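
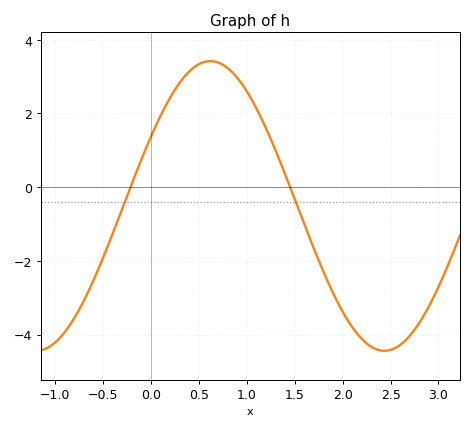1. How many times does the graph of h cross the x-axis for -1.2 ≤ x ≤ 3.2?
2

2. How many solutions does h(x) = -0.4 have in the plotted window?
2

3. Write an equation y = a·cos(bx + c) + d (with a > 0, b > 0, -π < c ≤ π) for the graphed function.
y = 3.93cos(1.73x - 1.07) - 0.51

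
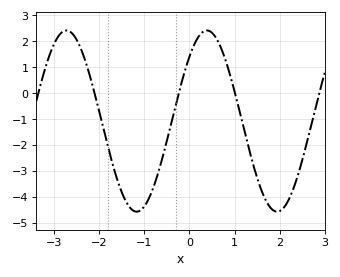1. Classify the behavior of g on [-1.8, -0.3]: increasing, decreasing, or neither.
neither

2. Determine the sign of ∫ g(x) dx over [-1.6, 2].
negative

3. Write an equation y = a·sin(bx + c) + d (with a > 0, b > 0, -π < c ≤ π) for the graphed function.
y = 3.5sin(2.02x + 0.79) - 1.08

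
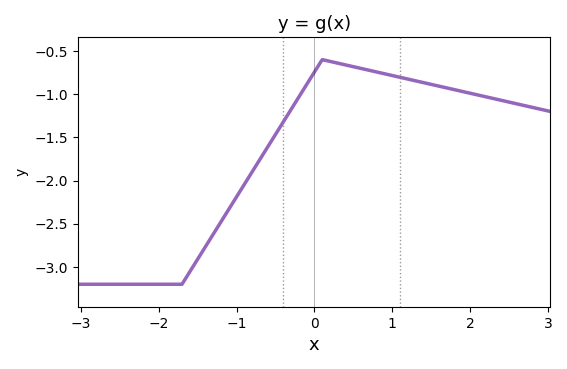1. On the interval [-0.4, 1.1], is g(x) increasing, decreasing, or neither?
neither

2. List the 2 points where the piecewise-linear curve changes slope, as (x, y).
(-1.7, -3.2); (0.1, -0.6)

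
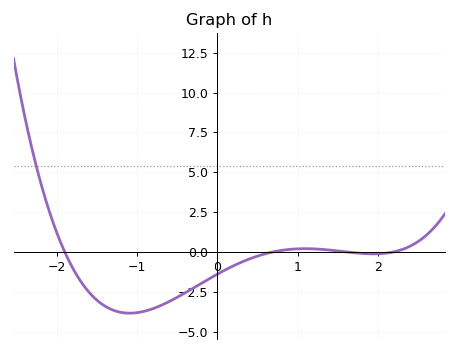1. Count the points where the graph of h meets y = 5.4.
1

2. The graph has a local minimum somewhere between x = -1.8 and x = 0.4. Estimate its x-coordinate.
-1.09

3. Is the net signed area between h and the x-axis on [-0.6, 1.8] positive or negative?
negative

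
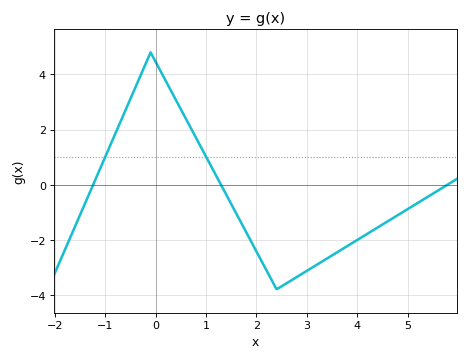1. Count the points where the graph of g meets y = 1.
2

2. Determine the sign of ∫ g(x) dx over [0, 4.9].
negative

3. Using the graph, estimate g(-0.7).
2.27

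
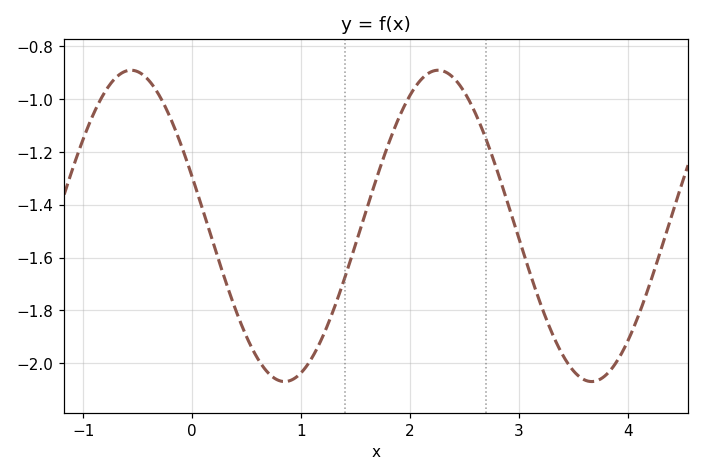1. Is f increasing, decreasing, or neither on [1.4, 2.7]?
neither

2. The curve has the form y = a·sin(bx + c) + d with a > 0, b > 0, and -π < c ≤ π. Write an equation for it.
y = 0.59sin(2.2x + 2.8) - 1.48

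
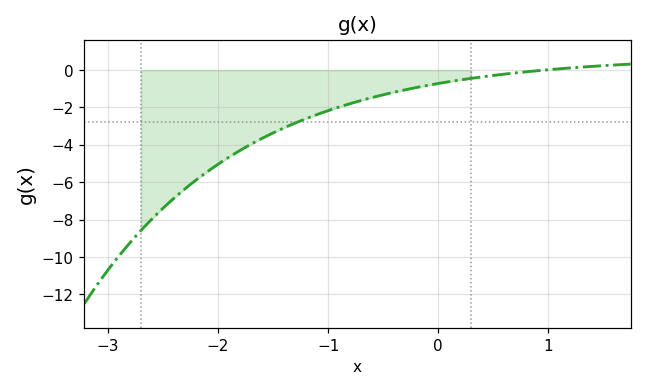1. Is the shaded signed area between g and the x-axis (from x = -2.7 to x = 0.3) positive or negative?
negative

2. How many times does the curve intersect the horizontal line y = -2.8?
1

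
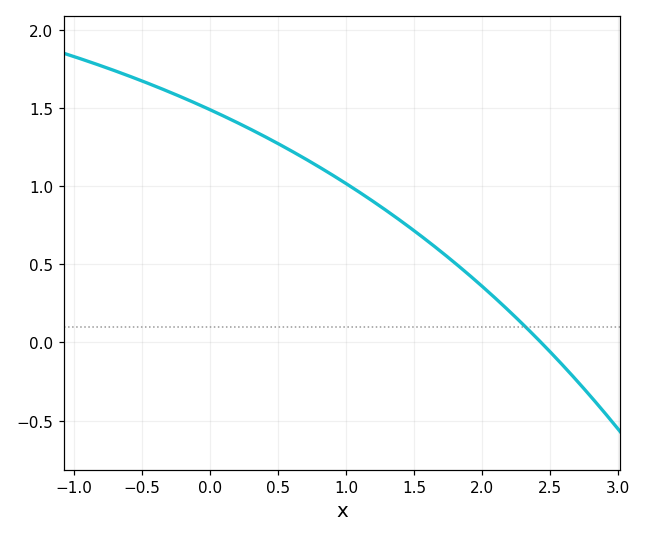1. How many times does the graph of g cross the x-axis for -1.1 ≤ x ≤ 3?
1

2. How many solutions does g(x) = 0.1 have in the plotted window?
1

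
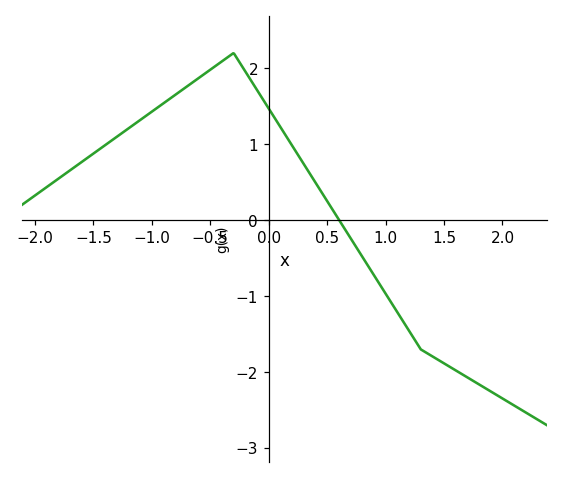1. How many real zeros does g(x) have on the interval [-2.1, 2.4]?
1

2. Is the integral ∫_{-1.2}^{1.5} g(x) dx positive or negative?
positive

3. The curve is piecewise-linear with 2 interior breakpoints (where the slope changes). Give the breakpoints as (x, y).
(-0.3, 2.2); (1.3, -1.7)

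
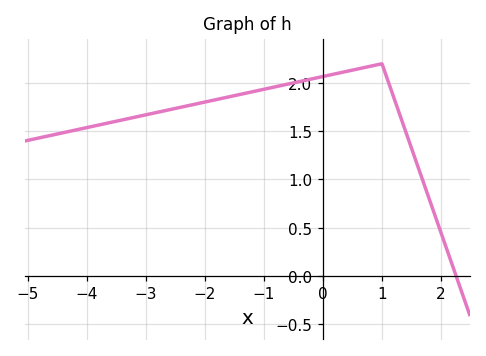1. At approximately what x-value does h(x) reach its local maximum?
0.997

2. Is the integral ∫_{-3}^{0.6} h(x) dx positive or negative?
positive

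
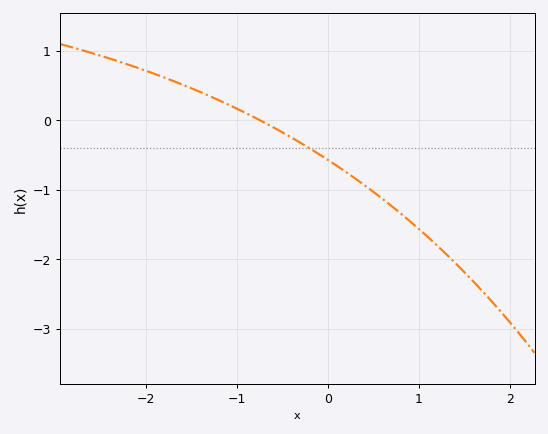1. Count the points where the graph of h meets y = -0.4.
1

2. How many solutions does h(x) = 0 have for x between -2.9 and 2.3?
1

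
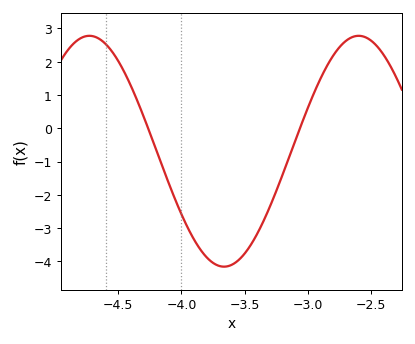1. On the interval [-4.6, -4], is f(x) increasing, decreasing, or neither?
decreasing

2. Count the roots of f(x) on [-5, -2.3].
2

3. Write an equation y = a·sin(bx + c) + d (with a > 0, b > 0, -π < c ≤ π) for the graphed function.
y = 3.47sin(2.95x + 2.95) - 0.69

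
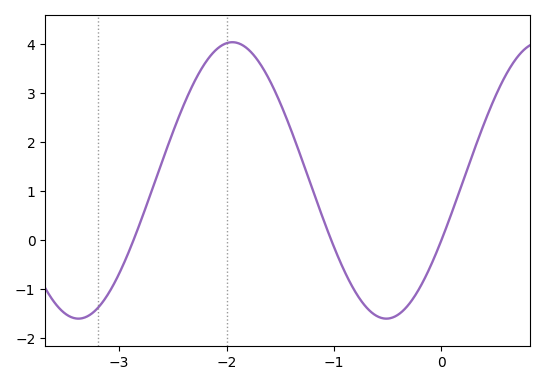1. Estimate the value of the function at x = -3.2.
-1.4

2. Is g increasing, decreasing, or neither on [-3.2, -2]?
increasing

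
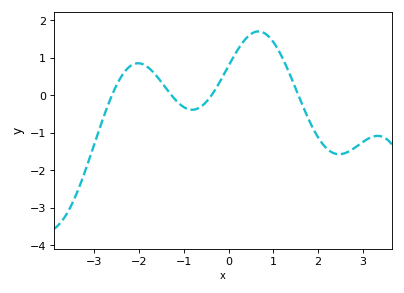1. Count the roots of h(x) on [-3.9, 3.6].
4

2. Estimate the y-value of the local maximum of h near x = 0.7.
1.7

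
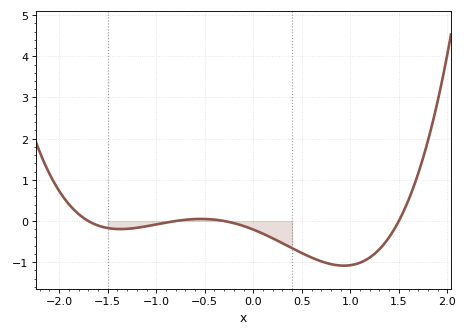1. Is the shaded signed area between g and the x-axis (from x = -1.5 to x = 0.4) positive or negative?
negative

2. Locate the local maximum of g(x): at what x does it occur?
-0.5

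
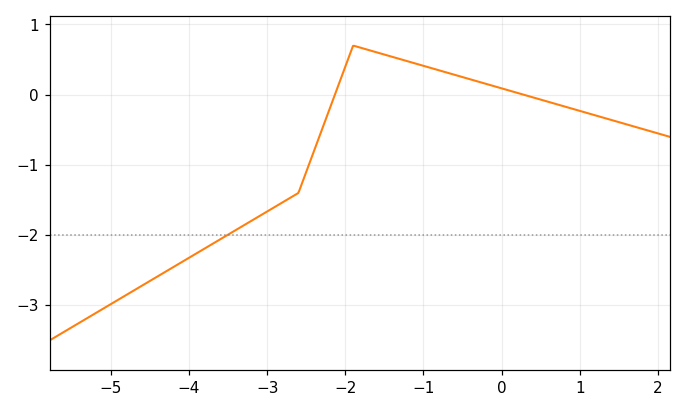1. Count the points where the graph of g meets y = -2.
1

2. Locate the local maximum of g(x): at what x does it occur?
-1.8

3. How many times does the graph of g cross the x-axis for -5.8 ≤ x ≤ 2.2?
2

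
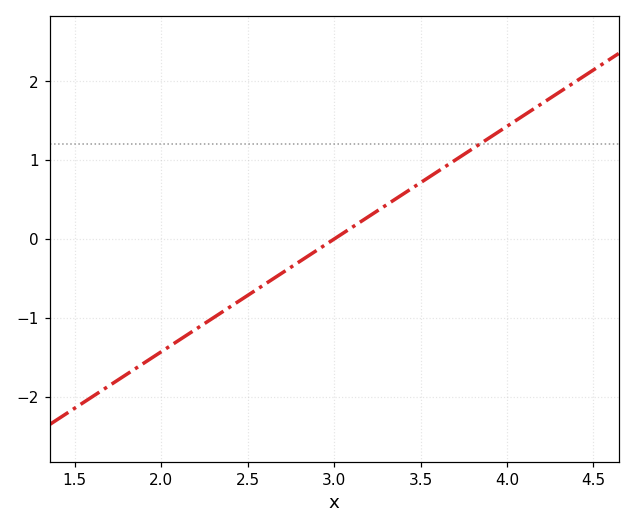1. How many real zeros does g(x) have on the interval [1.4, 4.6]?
1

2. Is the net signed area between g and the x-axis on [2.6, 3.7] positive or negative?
positive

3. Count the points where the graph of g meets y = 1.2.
1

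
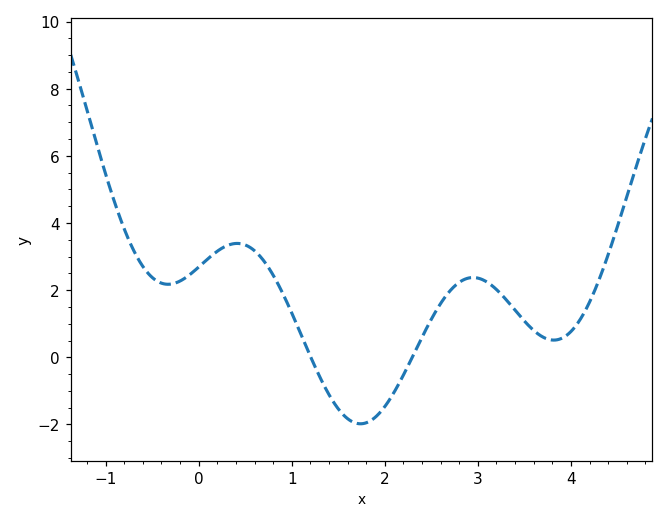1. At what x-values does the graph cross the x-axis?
1.2, 2.3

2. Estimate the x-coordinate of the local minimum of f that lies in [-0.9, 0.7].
-0.3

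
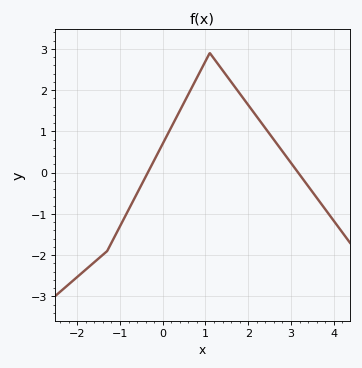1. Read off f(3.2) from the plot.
-0.044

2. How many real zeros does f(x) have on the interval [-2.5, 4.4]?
2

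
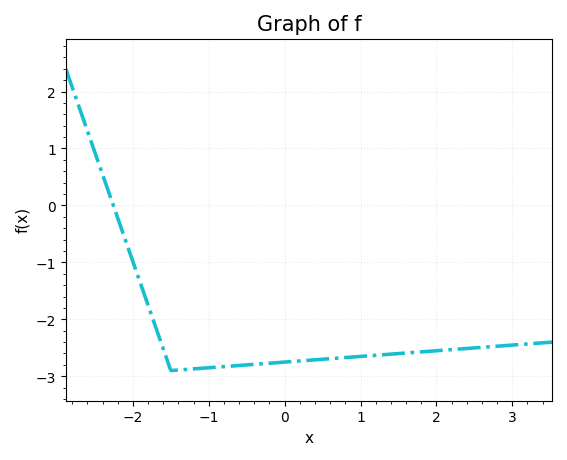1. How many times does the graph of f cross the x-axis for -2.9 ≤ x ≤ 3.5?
1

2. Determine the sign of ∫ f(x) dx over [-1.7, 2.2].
negative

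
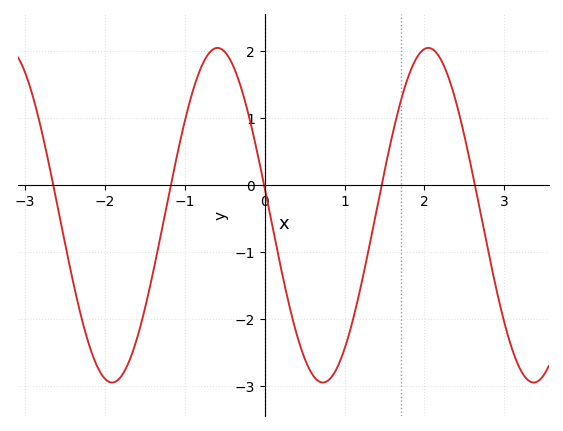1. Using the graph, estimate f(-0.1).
0.5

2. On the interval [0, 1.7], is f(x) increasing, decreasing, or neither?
neither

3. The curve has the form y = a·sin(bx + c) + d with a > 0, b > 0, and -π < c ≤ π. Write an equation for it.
y = 2.5sin(2.4x + 3) - 0.45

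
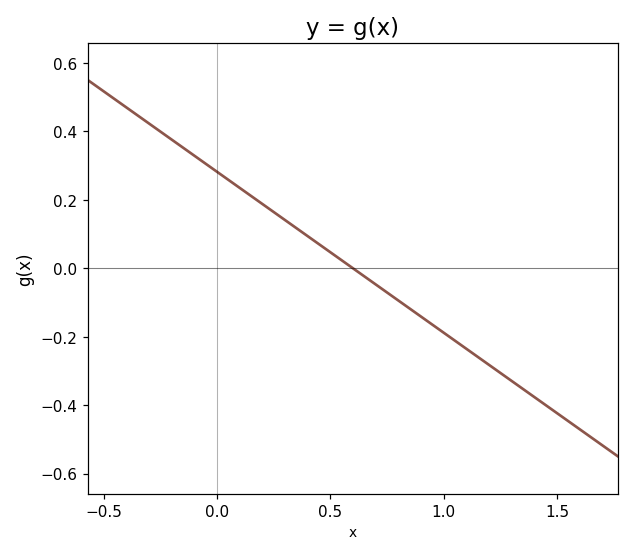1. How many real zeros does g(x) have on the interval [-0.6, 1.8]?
1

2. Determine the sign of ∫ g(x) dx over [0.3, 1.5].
negative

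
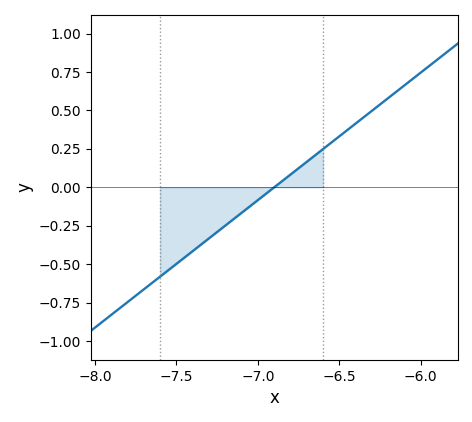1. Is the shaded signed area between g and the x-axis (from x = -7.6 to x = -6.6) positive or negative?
negative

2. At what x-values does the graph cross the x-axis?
-6.9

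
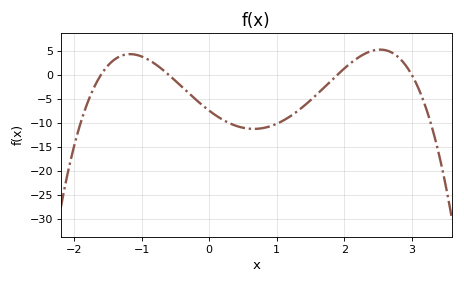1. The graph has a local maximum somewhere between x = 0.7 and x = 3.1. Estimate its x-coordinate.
2.53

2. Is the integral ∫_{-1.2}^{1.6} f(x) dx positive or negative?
negative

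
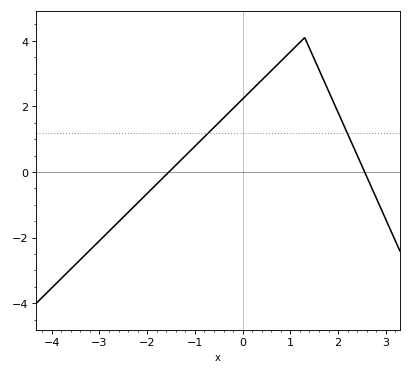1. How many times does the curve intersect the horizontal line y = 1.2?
2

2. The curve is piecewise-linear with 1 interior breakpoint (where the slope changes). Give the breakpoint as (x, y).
(1.3, 4.1)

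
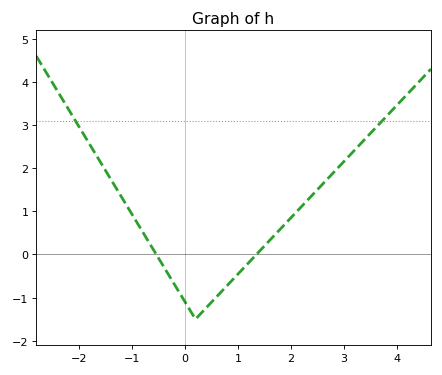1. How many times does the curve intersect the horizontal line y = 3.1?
2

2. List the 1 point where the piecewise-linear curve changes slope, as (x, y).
(0.2, -1.5)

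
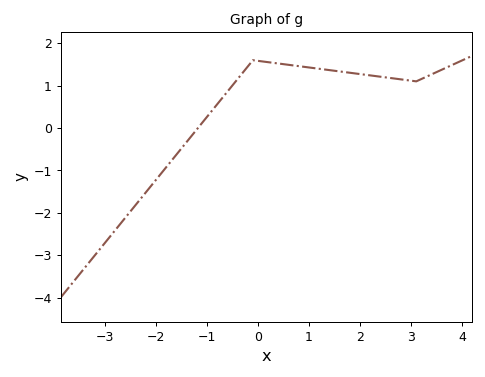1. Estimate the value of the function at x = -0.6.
0.856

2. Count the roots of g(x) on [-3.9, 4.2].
1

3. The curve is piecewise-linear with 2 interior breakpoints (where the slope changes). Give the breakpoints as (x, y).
(-0.1, 1.6); (3.1, 1.1)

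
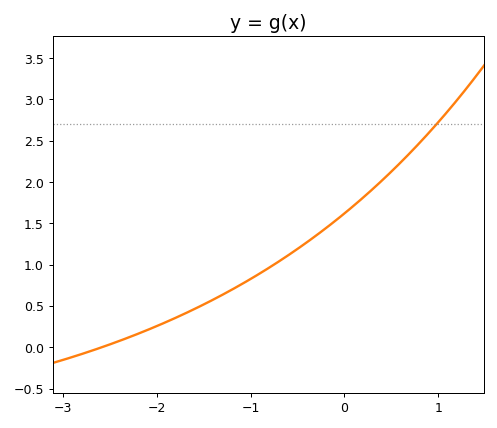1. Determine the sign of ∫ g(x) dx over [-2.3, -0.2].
positive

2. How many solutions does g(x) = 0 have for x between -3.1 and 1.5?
1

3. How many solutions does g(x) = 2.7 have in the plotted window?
1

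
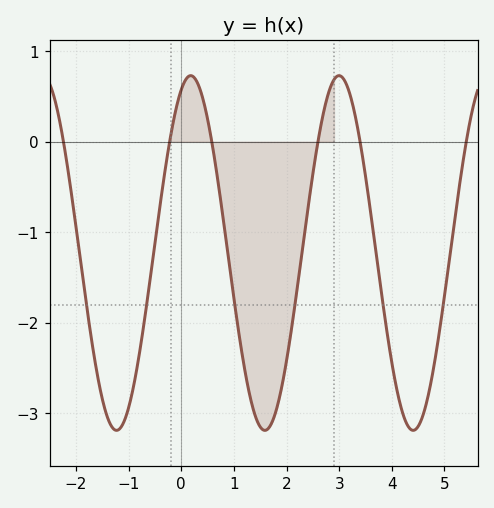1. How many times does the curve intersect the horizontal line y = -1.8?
6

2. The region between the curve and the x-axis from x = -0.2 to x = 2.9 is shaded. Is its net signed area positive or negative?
negative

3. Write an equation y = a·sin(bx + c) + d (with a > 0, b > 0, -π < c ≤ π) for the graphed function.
y = 1.96sin(2.23x + 1.17) - 1.23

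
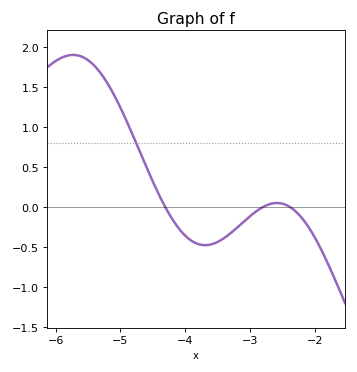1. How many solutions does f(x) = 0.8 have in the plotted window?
1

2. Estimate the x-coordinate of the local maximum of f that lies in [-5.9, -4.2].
-5.73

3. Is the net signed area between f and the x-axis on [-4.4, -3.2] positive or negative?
negative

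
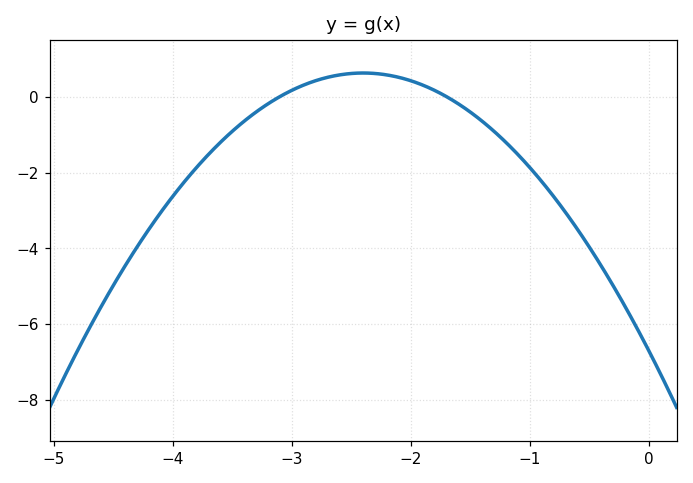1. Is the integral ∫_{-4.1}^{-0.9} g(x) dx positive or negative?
negative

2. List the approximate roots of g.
-3.1, -1.7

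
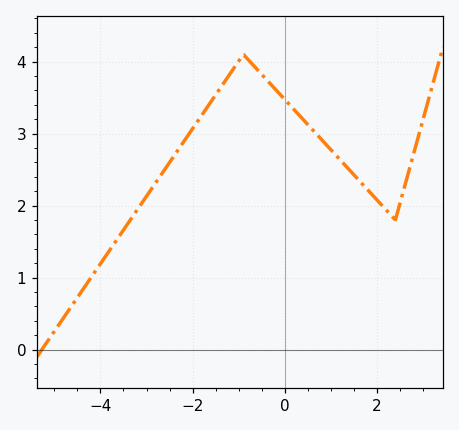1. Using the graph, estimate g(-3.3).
1.8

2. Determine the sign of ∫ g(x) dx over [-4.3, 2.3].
positive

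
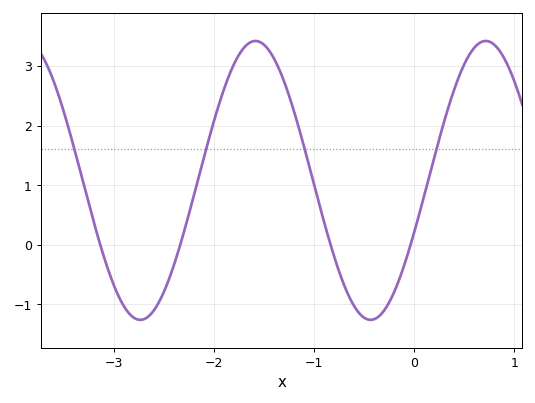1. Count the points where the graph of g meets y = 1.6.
4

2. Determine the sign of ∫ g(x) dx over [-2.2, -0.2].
positive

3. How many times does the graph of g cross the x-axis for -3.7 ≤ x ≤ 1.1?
4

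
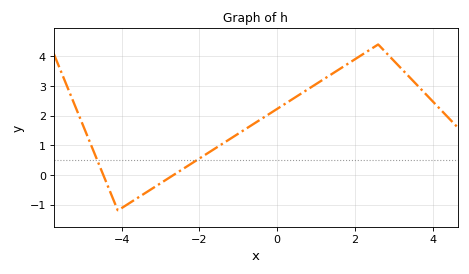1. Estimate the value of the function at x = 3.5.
3.17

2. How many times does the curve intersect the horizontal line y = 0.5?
2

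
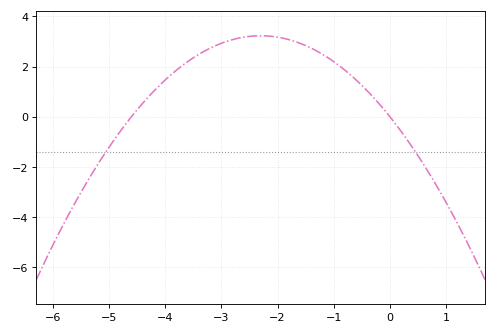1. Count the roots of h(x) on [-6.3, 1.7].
2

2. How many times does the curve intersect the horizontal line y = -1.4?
2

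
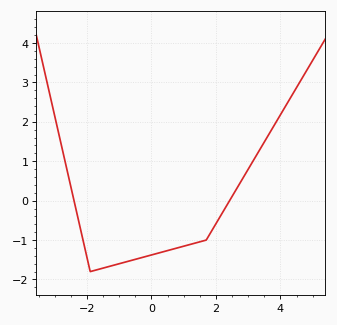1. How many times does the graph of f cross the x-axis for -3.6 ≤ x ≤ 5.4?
2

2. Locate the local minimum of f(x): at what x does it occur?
-1.9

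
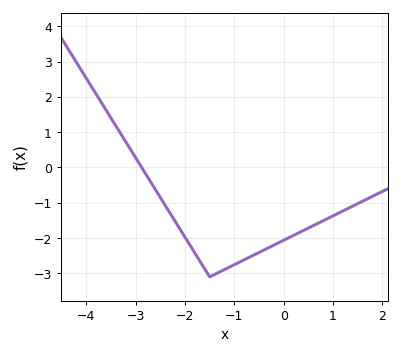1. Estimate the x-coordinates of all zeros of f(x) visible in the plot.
-2.9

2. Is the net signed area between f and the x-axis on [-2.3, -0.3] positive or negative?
negative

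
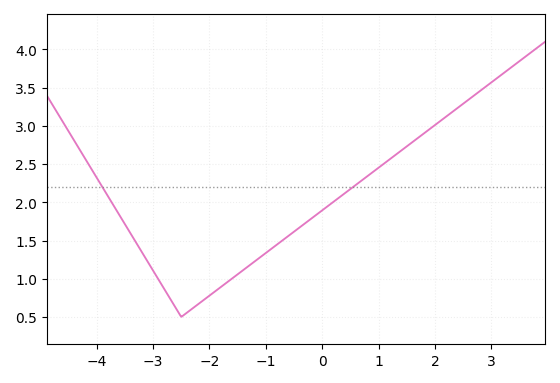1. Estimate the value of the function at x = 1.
2.45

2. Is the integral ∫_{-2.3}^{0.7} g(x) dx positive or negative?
positive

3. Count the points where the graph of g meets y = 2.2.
2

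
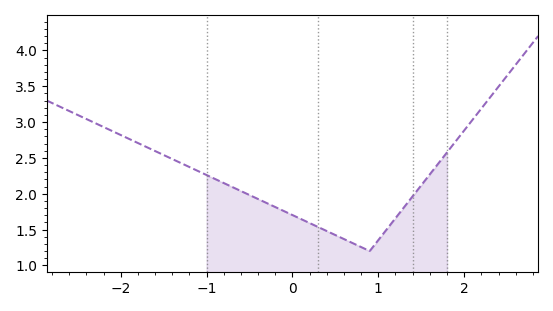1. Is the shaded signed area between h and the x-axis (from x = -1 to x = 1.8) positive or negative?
positive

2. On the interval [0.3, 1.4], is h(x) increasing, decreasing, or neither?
neither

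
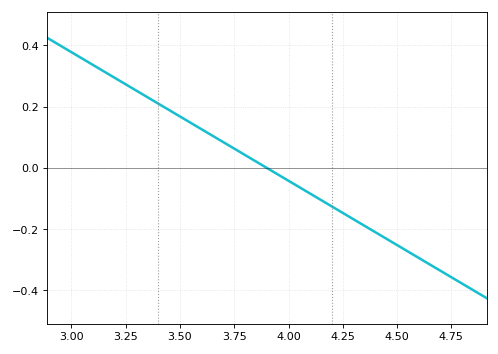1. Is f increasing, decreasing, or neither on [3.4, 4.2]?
decreasing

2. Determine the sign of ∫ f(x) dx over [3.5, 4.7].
negative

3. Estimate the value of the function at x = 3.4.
0.21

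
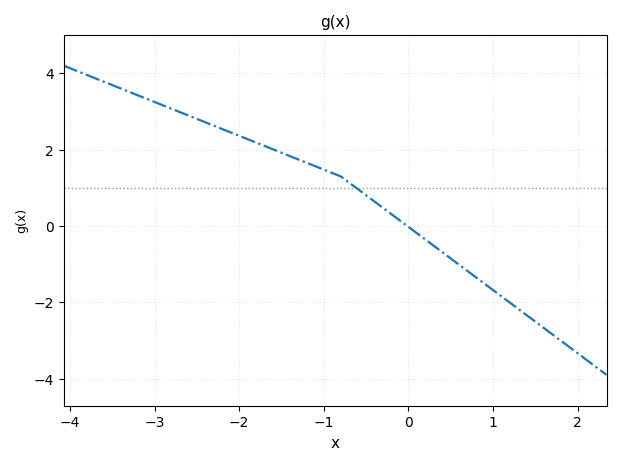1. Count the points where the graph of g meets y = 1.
1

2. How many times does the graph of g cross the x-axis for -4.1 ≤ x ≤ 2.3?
1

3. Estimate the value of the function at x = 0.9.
-1.6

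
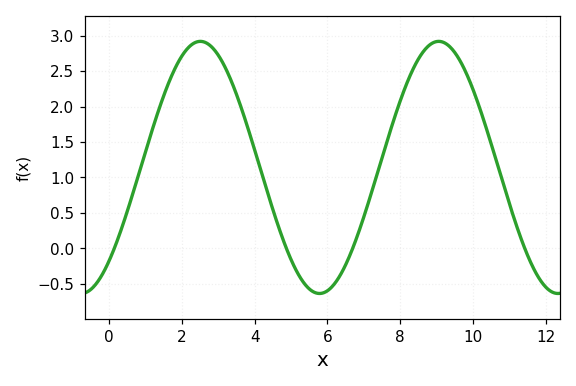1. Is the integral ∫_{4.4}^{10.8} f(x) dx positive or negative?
positive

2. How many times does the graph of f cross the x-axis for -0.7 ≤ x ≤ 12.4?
4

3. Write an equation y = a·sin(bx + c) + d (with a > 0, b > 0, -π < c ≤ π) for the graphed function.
y = 1.78sin(0.96x - 0.84) + 1.14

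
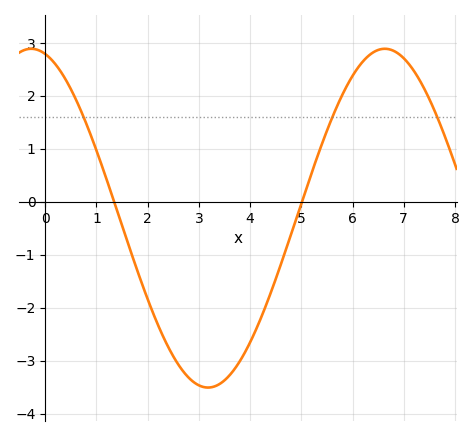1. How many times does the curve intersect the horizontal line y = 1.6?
3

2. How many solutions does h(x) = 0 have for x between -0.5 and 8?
2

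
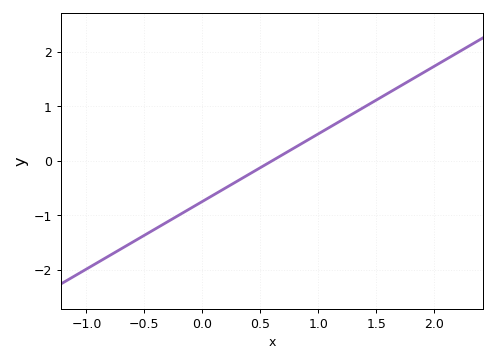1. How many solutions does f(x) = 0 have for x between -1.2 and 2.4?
1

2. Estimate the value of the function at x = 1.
0.5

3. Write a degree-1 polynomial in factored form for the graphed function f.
y = 1.24(x - 0.6)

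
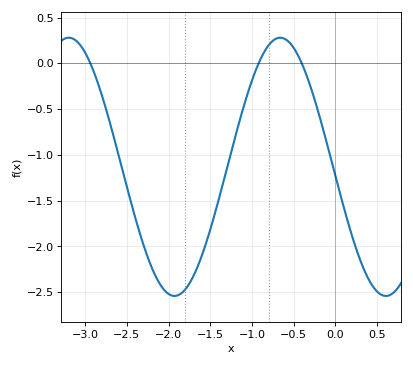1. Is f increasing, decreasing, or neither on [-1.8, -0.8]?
increasing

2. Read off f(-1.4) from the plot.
-1.5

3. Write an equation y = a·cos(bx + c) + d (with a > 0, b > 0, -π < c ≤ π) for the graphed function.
y = 1.41cos(2.5x + 1.6) - 1.13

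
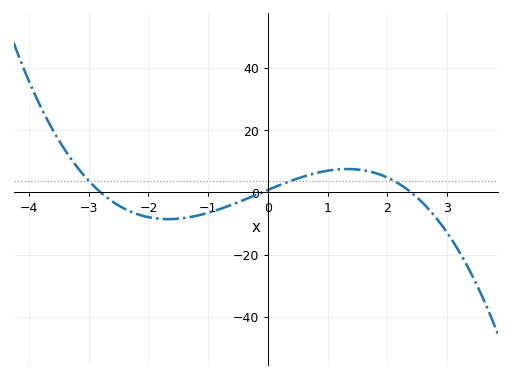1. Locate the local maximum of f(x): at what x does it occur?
1.4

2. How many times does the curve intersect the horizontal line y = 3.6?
3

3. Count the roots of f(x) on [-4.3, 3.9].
3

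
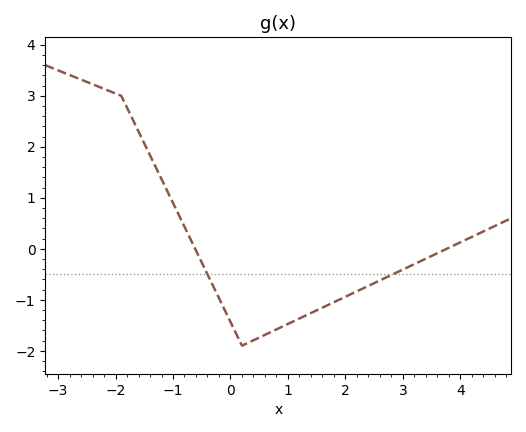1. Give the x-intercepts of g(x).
-0.6, 3.8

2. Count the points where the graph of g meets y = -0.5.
2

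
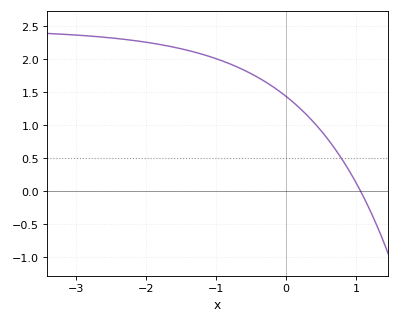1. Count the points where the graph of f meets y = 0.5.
1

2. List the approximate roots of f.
1.07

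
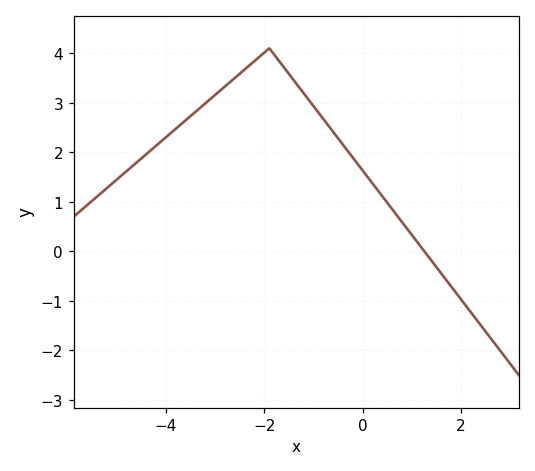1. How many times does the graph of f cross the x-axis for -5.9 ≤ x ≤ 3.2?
1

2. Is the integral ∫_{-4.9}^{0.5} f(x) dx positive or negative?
positive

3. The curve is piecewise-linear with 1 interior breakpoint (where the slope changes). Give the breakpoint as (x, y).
(-1.9, 4.1)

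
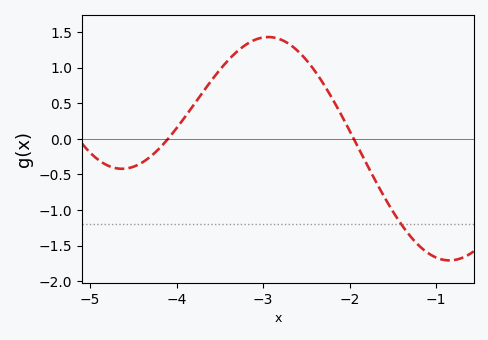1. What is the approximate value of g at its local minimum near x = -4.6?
-0.4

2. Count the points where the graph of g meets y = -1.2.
1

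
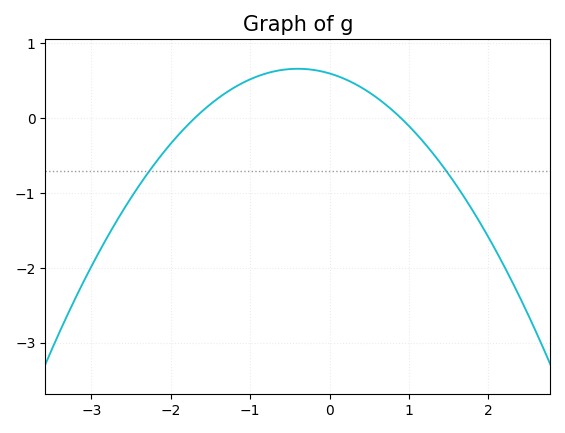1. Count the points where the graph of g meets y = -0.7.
2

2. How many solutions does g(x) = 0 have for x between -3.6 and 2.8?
2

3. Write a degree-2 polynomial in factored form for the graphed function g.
y = -0.39(x + 1.7)(x - 0.9)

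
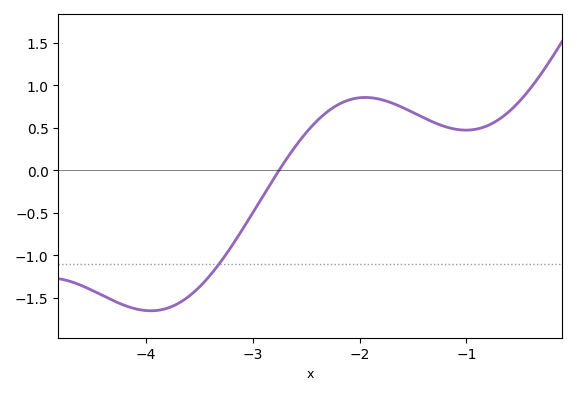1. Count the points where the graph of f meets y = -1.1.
1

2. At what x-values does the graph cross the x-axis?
-2.75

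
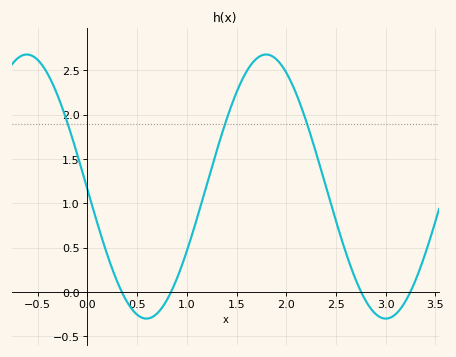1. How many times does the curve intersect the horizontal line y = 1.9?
3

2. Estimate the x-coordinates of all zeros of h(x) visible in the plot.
0.346, 0.841, 2.75, 3.25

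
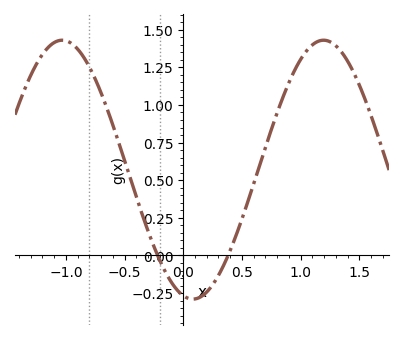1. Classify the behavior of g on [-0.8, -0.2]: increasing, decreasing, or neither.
decreasing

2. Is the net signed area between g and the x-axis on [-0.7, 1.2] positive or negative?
positive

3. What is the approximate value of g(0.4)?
0.04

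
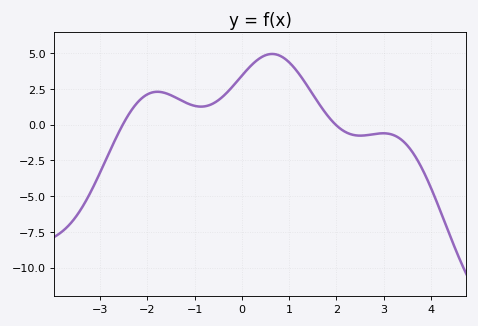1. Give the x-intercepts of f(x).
-2.6, 2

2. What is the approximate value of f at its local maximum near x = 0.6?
5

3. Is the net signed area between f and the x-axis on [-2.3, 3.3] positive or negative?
positive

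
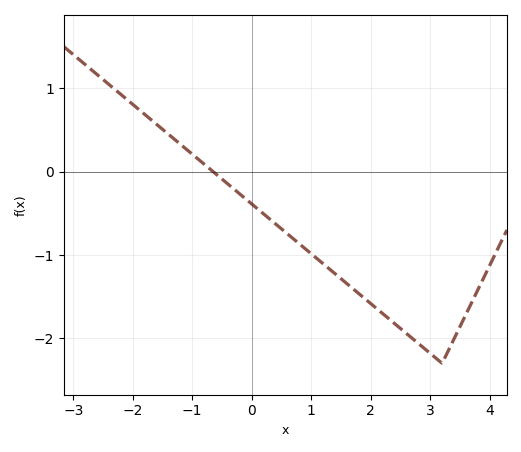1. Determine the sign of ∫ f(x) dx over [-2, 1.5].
negative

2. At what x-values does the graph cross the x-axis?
-0.649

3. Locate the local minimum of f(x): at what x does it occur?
3.2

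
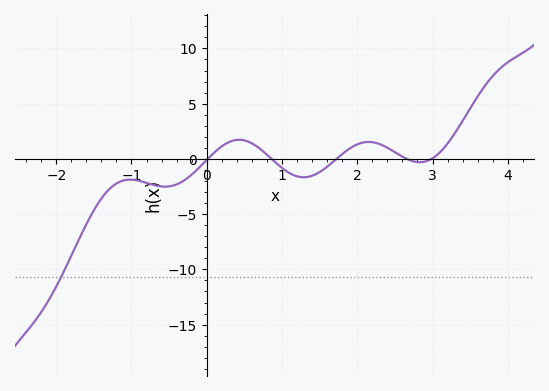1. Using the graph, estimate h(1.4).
-1.52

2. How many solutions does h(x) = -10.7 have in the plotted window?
1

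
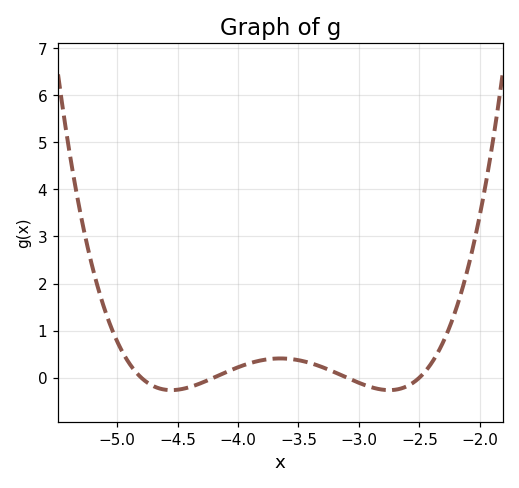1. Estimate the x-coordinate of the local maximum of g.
-3.65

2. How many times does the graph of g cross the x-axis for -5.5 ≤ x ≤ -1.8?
4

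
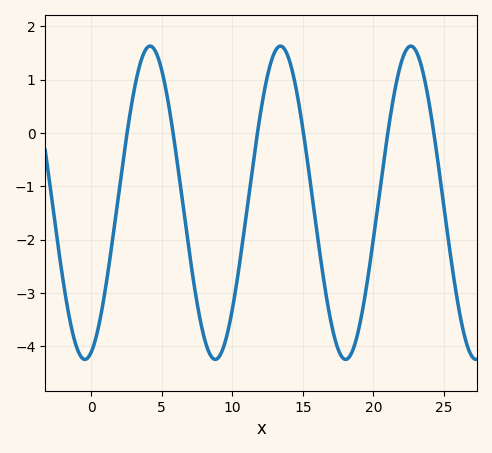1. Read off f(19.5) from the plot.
-2.9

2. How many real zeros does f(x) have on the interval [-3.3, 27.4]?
6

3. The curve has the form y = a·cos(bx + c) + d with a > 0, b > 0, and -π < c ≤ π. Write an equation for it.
y = 2.94cos(0.68x - 2.8) - 1.31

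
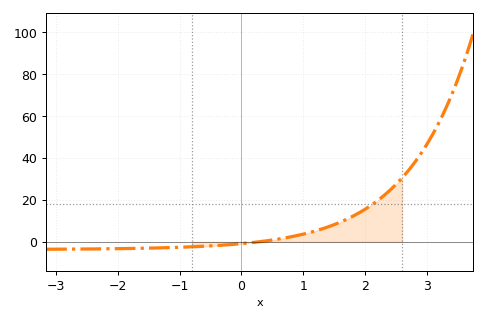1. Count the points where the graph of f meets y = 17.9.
1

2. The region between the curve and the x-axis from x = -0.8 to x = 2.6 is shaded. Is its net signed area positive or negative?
positive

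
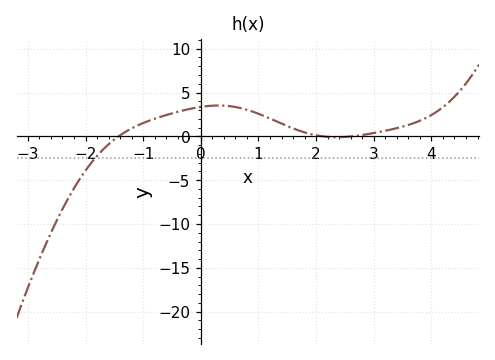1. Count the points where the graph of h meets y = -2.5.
1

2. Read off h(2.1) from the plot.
0.013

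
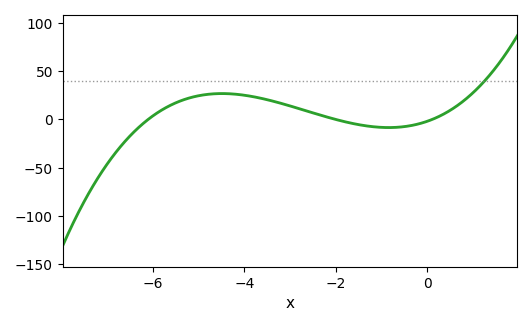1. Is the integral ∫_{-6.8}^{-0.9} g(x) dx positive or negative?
positive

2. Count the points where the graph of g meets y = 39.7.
1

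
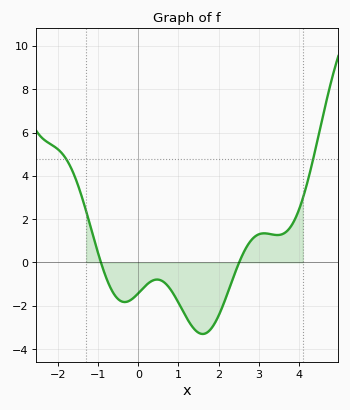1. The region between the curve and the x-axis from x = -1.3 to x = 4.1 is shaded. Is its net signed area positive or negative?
negative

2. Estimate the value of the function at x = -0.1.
-1.6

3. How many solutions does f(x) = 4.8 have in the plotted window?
2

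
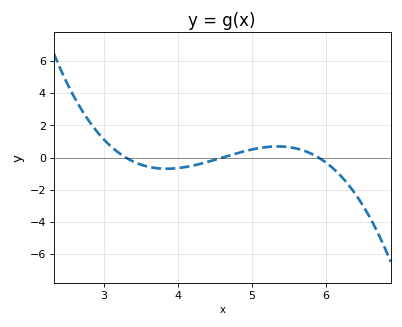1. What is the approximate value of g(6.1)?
-0.689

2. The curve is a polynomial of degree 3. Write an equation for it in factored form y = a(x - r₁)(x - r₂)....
y = -0.82(x - 3.3)(x - 4.6)(x - 5.9)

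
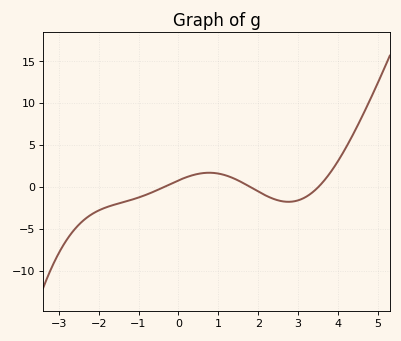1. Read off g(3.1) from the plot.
-1.5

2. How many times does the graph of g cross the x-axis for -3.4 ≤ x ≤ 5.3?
3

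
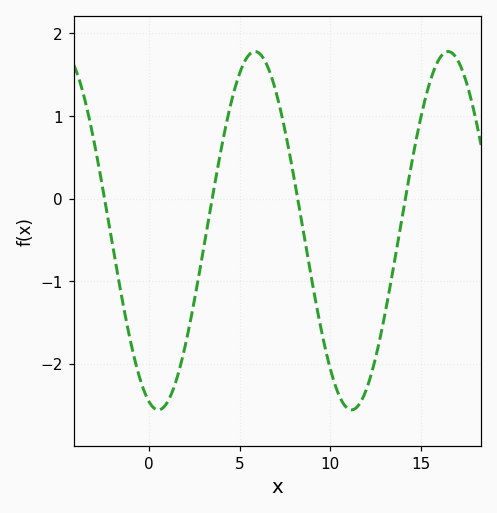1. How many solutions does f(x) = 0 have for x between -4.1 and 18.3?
4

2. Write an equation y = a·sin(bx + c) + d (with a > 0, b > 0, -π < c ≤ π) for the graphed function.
y = 2.17sin(0.59x - 1.9) - 0.39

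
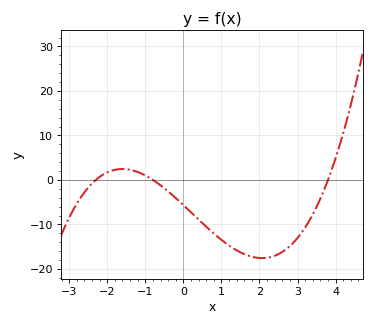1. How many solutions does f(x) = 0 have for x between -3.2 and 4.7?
3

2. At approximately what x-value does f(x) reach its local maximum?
-1.6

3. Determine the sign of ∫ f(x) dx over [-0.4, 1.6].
negative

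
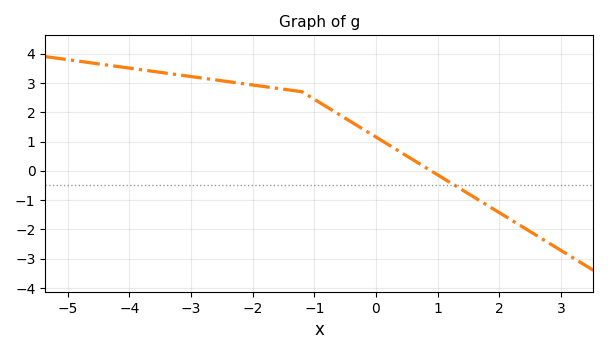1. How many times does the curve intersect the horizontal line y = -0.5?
1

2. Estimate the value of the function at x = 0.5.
0.506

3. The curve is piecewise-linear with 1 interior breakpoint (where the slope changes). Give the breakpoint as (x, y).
(-1.2, 2.7)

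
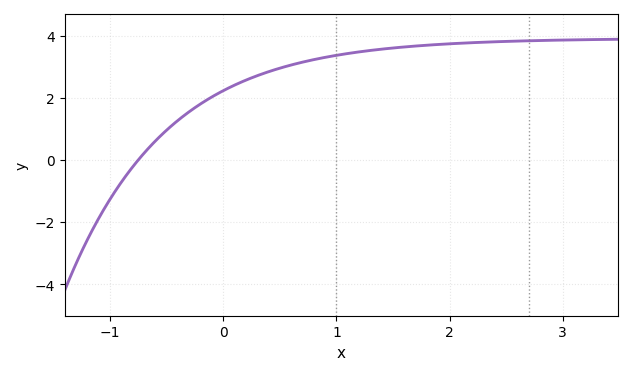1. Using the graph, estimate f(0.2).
2.58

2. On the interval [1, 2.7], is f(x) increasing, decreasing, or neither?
increasing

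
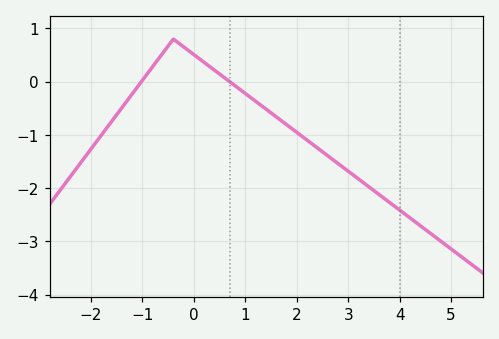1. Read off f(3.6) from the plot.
-2.1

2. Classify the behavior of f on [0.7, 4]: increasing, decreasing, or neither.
decreasing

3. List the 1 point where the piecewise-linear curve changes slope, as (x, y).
(-0.4, 0.8)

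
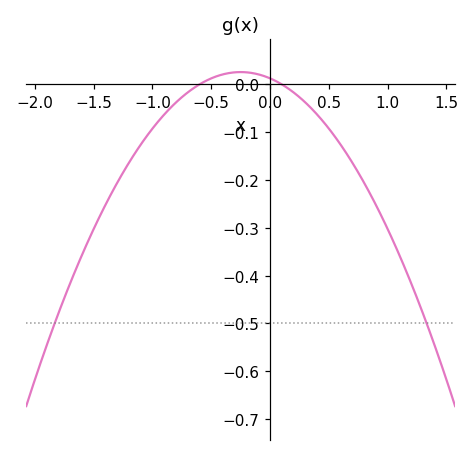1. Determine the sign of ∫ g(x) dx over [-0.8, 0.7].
negative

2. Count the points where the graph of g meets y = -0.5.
2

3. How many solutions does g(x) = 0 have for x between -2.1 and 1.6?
2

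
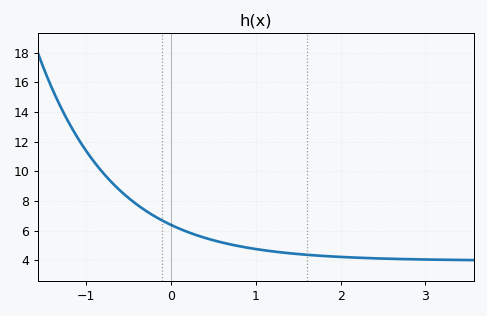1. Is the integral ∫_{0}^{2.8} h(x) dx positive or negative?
positive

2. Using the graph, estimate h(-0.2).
7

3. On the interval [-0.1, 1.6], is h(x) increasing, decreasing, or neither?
decreasing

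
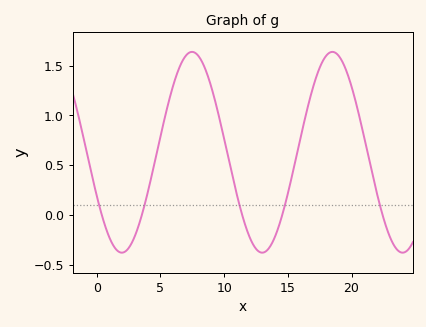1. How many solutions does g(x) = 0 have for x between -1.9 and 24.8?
5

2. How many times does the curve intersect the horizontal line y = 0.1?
5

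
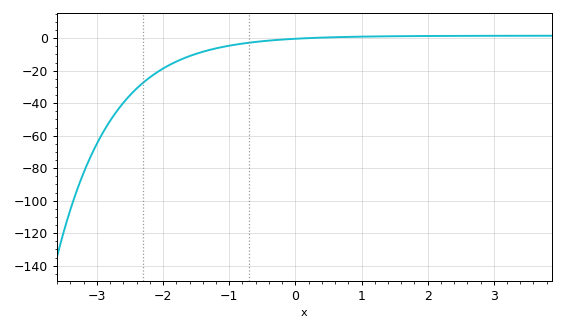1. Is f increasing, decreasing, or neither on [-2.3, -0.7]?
increasing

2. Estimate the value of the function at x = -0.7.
-2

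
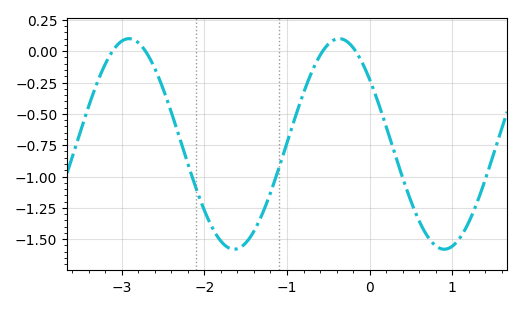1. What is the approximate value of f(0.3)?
-0.8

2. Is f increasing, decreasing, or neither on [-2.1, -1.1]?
neither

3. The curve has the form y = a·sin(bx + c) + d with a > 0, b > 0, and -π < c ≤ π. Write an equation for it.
y = 0.84sin(2.5x + 2.5) - 0.74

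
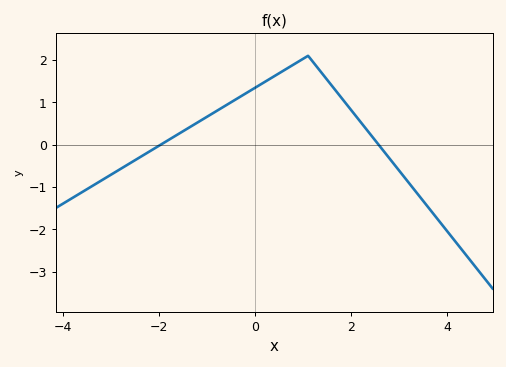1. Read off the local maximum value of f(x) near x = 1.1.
2.1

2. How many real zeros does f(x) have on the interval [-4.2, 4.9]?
2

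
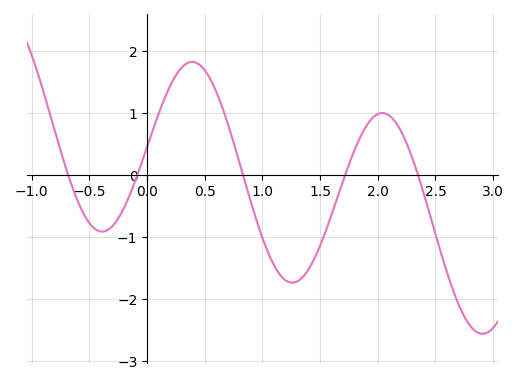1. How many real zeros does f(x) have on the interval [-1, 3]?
5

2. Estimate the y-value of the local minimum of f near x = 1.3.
-1.7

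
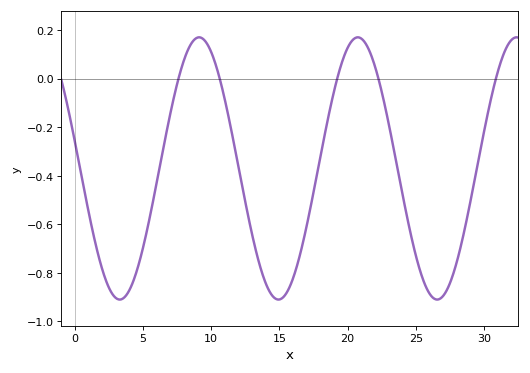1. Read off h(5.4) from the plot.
-0.6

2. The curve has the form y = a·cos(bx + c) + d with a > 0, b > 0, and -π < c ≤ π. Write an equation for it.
y = 0.54cos(0.54x + 1.4) - 0.37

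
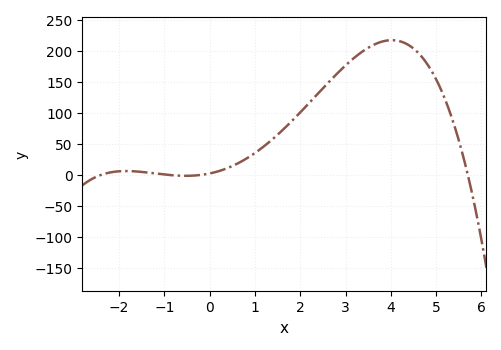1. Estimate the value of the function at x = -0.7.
0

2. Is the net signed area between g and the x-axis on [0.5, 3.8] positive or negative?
positive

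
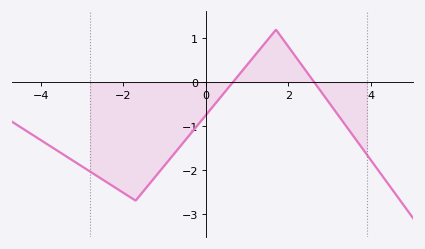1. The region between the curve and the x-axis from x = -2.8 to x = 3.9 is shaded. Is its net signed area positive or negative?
negative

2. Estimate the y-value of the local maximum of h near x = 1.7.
1.2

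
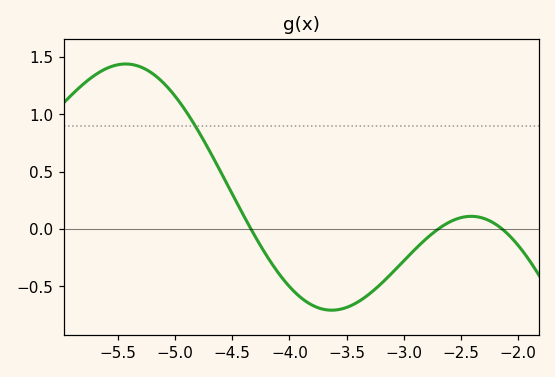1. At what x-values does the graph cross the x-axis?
-4.3, -2.7, -2.1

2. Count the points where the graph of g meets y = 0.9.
1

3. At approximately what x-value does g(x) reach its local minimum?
-3.6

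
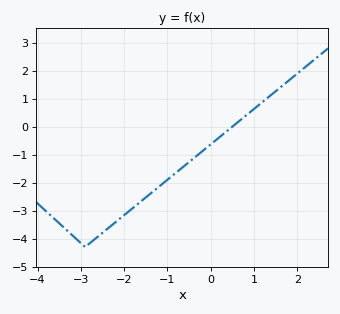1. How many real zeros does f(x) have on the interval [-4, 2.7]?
1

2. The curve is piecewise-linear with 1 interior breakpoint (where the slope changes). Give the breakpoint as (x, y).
(-2.9, -4.3)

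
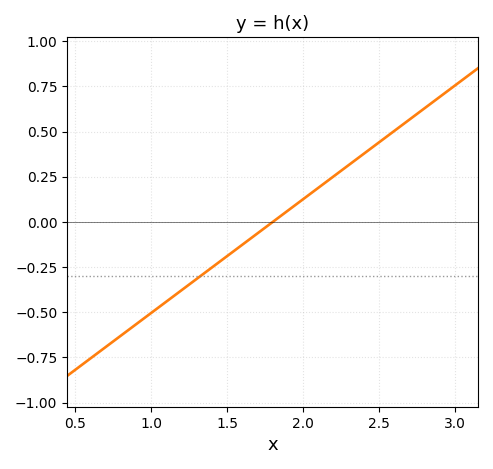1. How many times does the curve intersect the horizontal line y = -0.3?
1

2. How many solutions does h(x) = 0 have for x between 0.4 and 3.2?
1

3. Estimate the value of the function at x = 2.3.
0.315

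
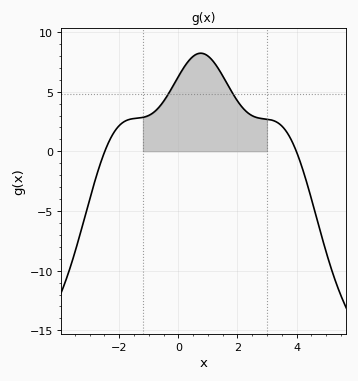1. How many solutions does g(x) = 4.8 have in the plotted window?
2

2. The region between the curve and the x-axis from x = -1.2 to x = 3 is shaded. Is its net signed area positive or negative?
positive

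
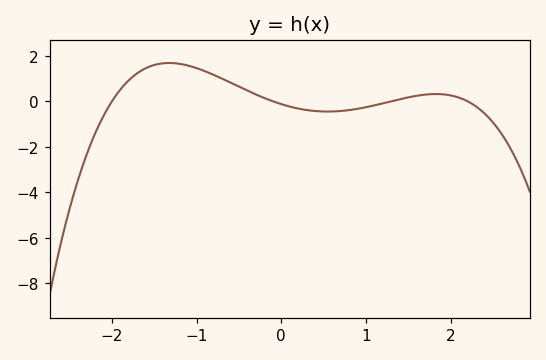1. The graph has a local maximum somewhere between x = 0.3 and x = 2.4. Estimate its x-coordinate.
1.83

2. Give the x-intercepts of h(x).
-2, -0.1, 1.3, 2.2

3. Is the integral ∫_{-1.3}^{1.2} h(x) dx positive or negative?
positive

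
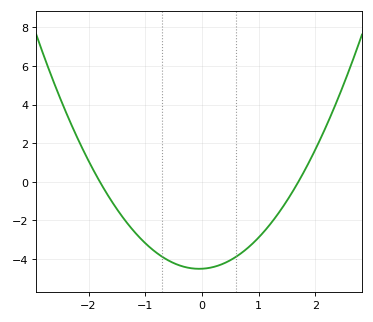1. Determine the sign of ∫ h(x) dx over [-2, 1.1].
negative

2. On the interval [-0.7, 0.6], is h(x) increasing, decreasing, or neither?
neither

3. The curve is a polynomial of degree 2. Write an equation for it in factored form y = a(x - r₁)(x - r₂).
y = 1.47(x + 1.8)(x - 1.7)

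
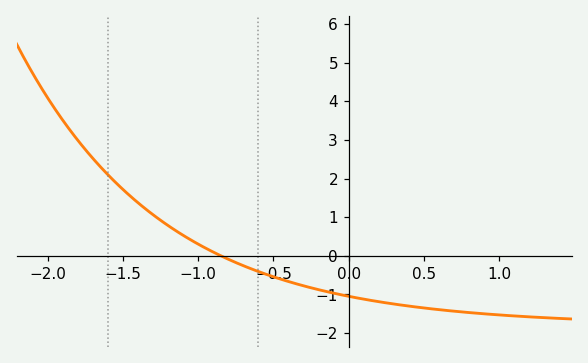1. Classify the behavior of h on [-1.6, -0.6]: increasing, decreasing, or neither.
decreasing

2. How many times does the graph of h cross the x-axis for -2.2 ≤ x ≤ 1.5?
1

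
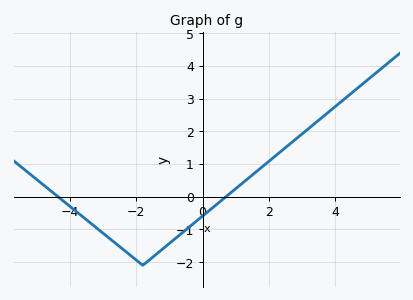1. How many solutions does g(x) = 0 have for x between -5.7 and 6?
2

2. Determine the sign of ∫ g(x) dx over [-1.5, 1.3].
negative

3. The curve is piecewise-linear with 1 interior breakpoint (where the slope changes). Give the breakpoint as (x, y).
(-1.8, -2.1)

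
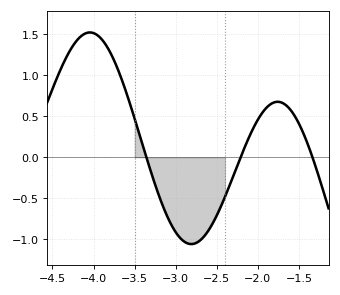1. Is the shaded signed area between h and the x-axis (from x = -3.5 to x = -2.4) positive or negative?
negative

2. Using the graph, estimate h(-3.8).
1.28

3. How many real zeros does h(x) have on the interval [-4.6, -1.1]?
3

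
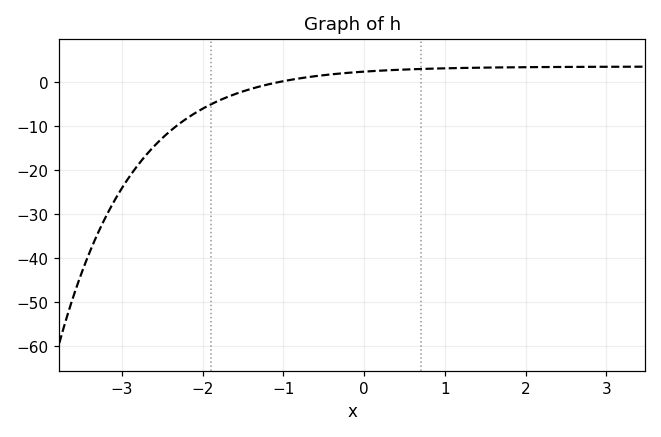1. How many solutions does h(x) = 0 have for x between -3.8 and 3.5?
1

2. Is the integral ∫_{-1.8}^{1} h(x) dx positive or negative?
positive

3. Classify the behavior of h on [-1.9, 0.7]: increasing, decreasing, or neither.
increasing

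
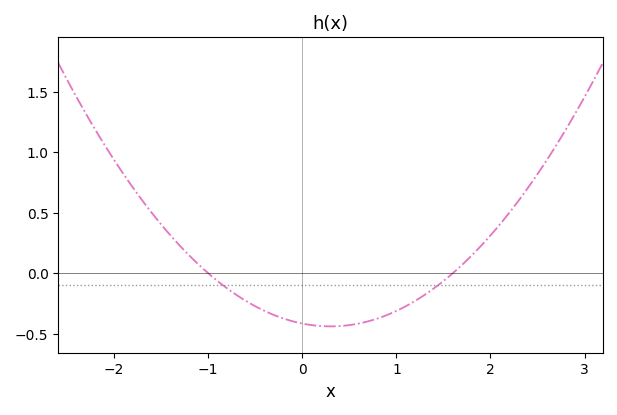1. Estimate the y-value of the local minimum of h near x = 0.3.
-0.439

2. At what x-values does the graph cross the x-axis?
-1, 1.6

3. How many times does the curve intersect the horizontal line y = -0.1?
2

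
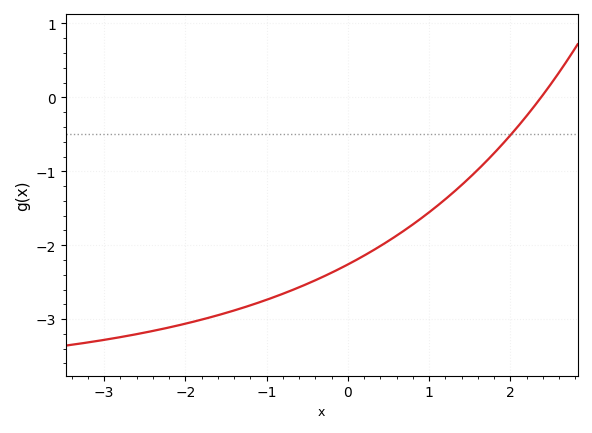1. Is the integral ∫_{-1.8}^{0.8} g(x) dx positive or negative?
negative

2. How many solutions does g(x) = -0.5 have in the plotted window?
1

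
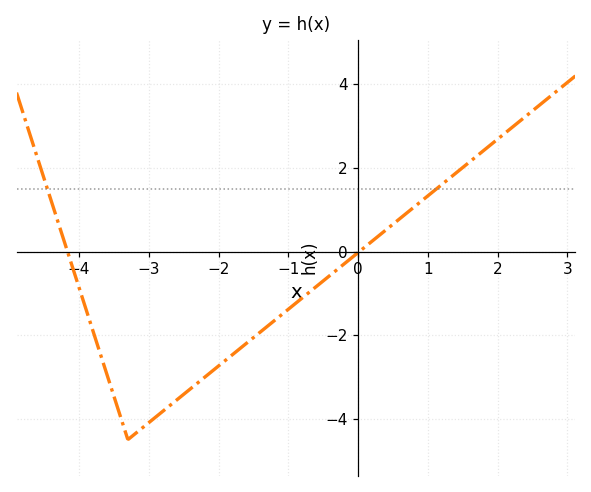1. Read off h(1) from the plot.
1.33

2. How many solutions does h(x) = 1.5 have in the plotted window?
2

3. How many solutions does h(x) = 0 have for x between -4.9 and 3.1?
2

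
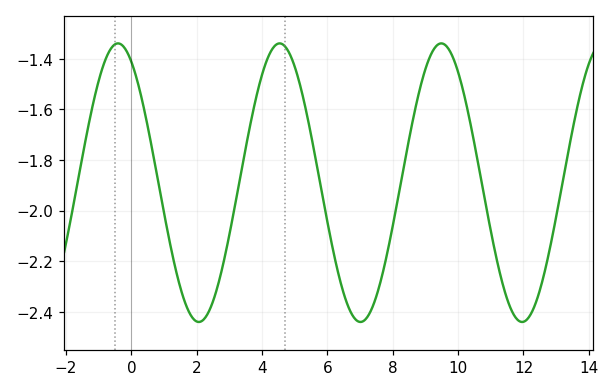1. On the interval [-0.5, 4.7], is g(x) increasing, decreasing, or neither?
neither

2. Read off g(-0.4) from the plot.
-1.34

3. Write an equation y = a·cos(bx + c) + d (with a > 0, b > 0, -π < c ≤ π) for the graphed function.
y = 0.55cos(1.3x + 0.52) - 1.89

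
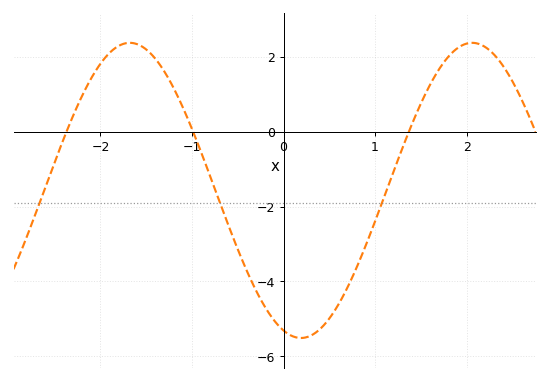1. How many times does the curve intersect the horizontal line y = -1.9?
3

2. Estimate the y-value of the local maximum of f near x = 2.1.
2.4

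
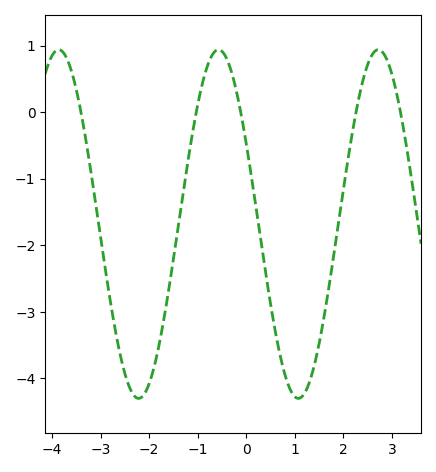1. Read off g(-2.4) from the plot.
-4.1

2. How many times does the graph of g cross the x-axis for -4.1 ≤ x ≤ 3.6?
5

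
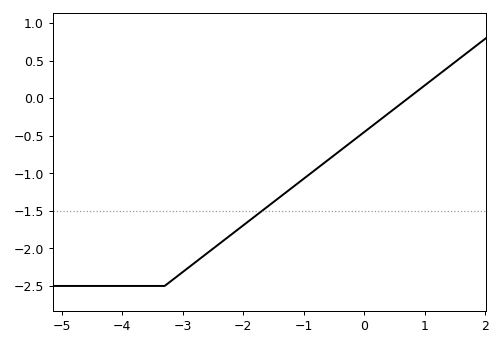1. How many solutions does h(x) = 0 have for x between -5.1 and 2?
1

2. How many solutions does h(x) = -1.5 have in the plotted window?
1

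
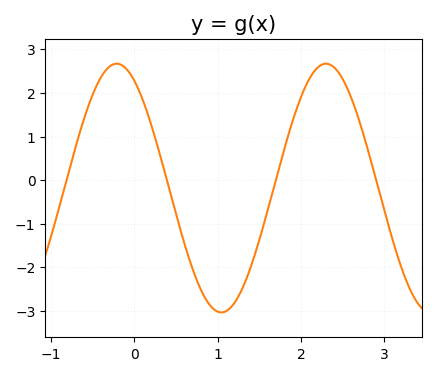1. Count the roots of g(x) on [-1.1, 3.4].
4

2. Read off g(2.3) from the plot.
2.67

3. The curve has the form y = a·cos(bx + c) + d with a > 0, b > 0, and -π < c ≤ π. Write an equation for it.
y = 2.85cos(2.5x + 0.53) - 0.18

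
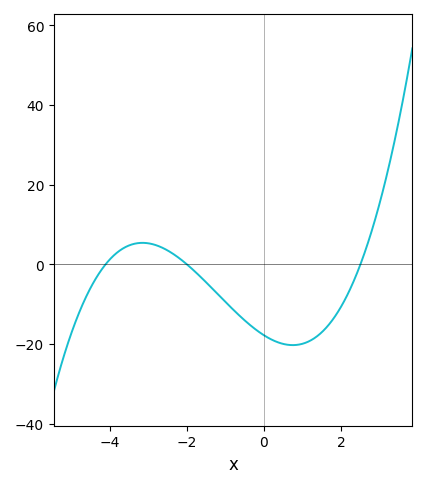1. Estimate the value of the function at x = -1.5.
-4.52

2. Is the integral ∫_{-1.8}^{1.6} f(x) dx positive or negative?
negative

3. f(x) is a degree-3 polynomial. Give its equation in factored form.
y = 0.87(x + 4.1)(x + 2)(x - 2.5)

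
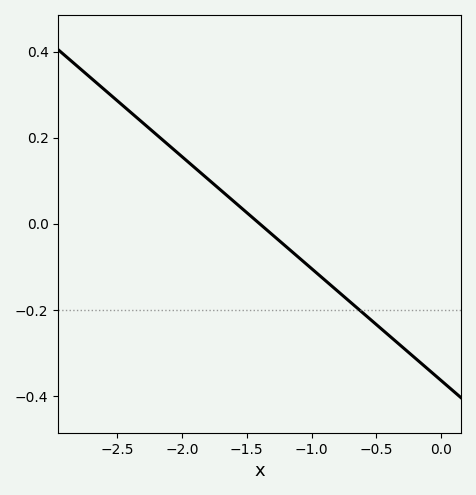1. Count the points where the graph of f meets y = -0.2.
1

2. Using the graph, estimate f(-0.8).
-0.156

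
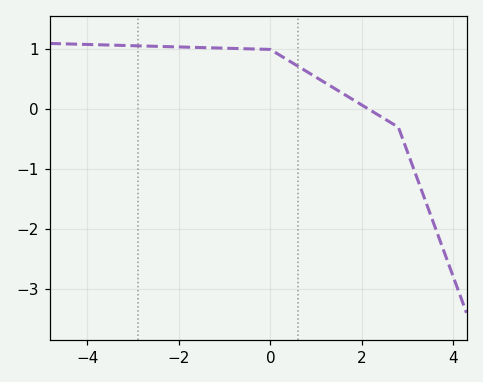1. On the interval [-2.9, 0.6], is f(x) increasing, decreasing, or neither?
decreasing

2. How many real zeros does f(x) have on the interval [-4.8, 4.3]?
1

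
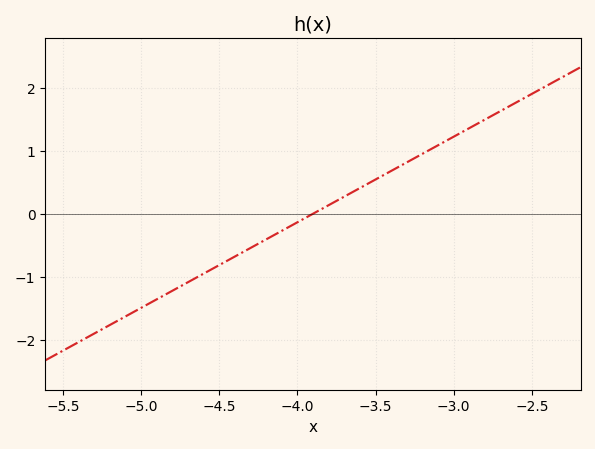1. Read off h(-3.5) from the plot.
0.544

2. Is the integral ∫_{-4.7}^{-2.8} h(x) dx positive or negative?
positive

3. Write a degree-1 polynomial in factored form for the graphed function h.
y = 1.36(x + 3.9)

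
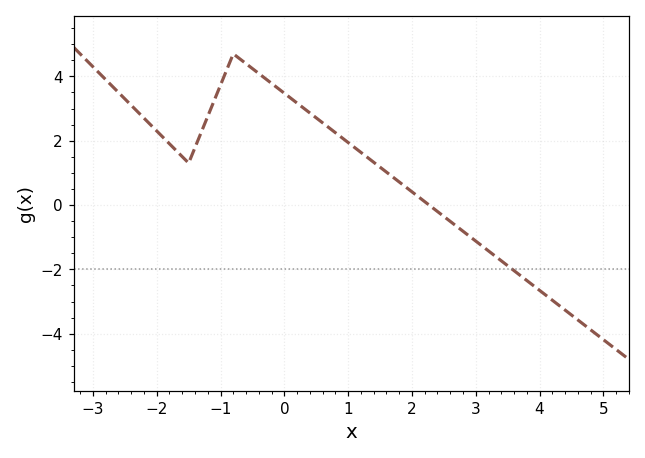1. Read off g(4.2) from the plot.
-2.96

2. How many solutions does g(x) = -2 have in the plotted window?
1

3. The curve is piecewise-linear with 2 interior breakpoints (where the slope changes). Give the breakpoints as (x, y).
(-1.5, 1.3); (-0.8, 4.7)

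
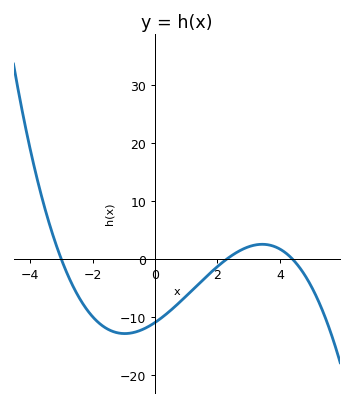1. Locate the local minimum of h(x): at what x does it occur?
-1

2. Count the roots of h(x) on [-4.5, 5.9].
3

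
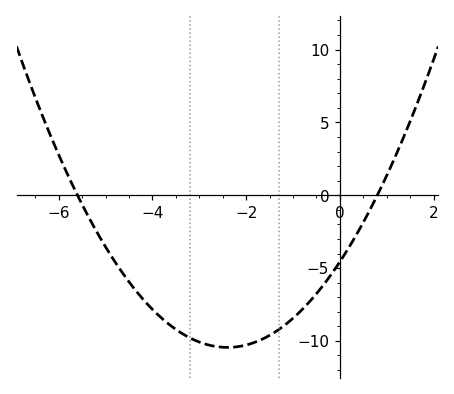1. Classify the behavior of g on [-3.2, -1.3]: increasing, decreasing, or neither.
neither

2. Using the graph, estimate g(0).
-4.57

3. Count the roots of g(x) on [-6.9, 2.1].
2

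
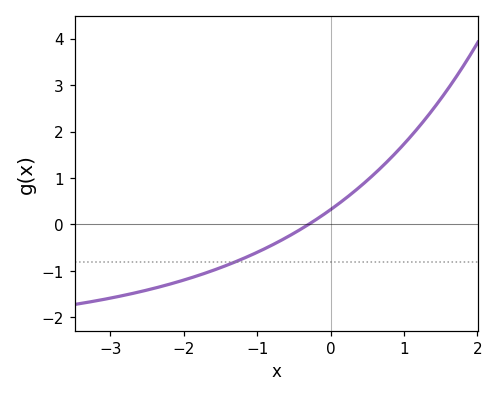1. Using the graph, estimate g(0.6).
1.1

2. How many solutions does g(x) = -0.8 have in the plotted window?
1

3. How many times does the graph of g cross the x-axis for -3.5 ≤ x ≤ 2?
1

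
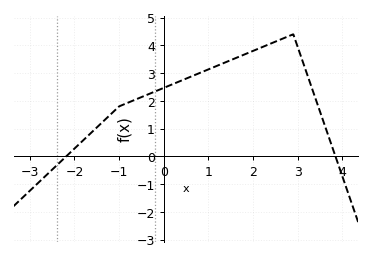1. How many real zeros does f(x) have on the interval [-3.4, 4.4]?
2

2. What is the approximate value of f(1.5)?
3.5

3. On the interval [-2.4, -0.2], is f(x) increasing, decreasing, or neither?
increasing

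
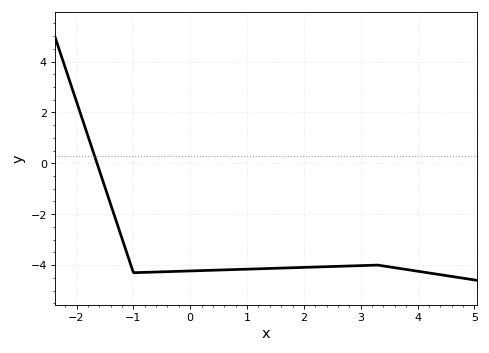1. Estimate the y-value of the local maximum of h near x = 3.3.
-4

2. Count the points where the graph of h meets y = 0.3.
1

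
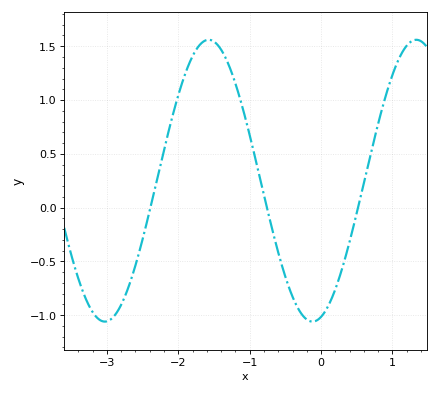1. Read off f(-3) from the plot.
-1.05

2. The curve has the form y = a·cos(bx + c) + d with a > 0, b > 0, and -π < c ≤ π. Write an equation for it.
y = 1.31cos(2.2x - 2.9) + 0.25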